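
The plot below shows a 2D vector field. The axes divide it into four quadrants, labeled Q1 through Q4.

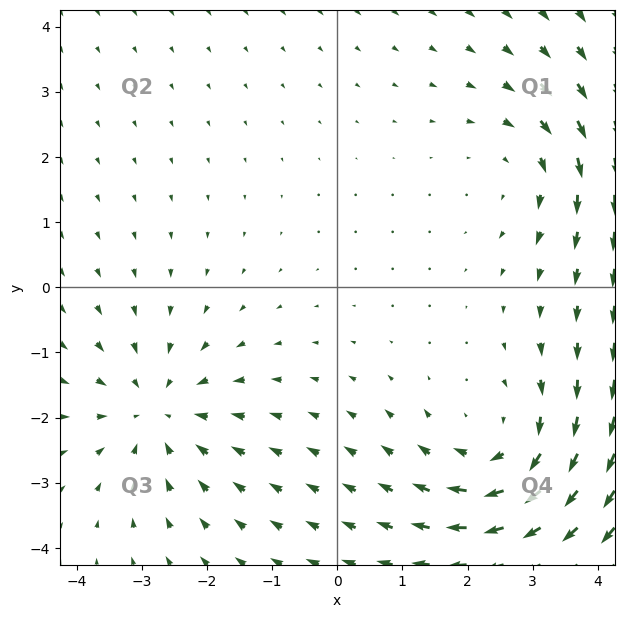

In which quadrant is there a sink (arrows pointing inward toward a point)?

Q3

The sink sits at approximately (-2.8, -1.9), which lies in quadrant Q3. The divergence there is about -3, negative as expected for a sink.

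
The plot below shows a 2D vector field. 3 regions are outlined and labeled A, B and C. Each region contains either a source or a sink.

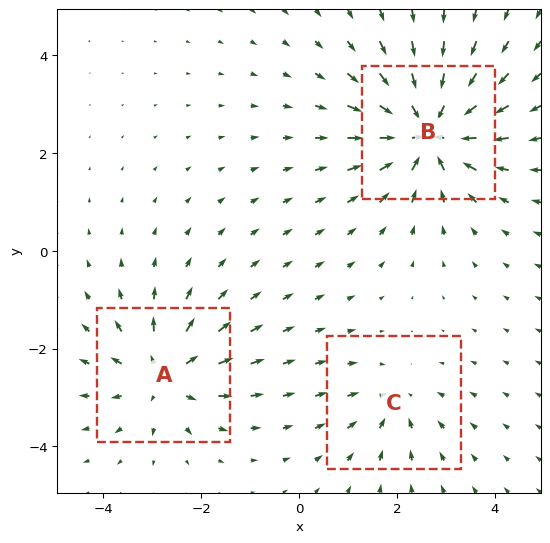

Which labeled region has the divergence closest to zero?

Divergence at each region's feature centre — A: about +4, B: about -5, C: about -2. Region C is closest to zero.

C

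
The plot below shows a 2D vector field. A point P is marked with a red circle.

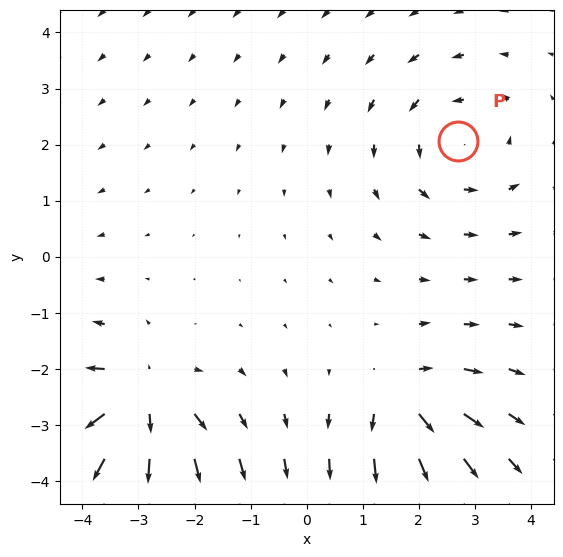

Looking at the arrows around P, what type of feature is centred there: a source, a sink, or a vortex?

vortex

At P (2.7, 2.1) the arrows circulate counterclockwise. Divergence ≈0, curl about +3 — near-zero divergence with nonzero curl is a vortex.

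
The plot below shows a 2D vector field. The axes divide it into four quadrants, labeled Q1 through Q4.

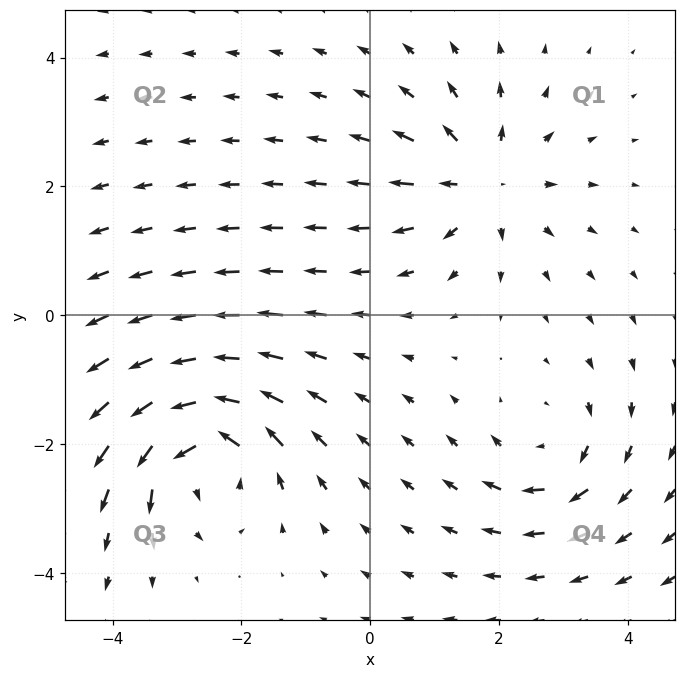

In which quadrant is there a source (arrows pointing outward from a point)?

The source sits at approximately (1.7, 2.1), which lies in quadrant Q1. The divergence there is about +4, positive as expected for a source.

Q1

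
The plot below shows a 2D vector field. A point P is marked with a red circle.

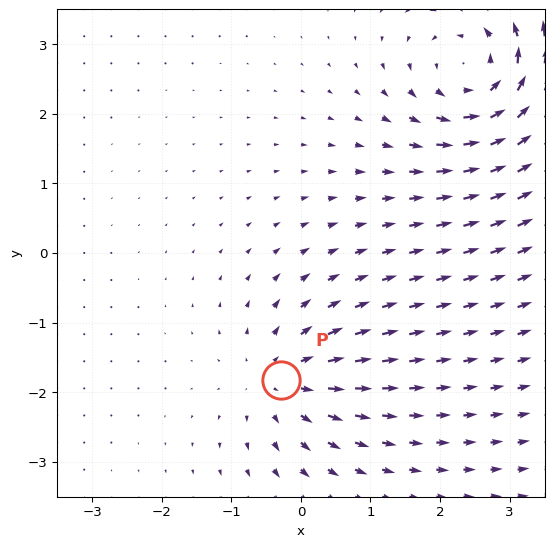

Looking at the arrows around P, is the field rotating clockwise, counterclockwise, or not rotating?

Near P at (-0.3, -1.8) the arrows show no circulation. The curl there is ≈0.

not rotating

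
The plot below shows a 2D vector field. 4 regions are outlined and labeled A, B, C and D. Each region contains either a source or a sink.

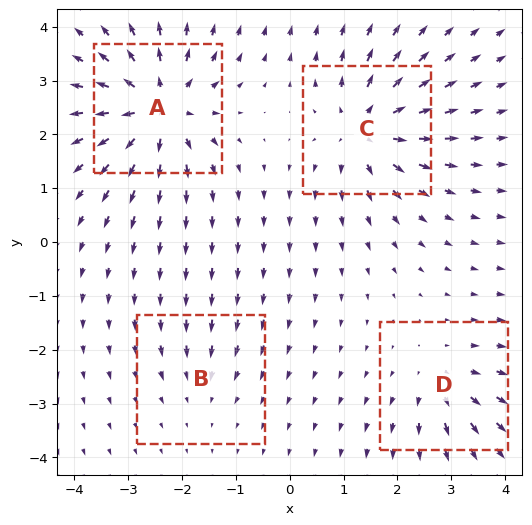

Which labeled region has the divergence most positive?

Divergence at each region's feature centre — A: about +8, B: about -2, C: about +7, D: about +4. Region A is most positive.

A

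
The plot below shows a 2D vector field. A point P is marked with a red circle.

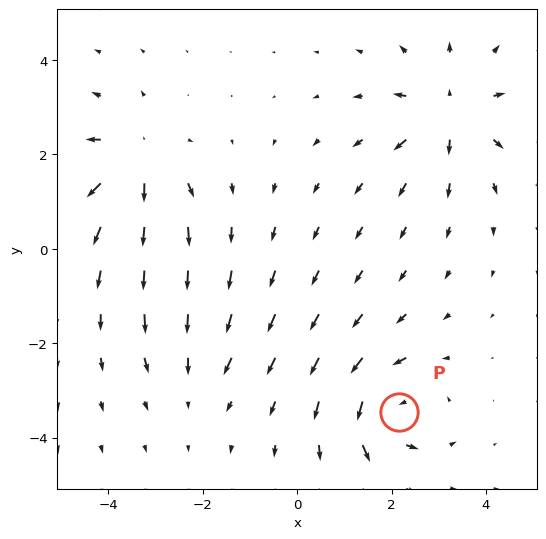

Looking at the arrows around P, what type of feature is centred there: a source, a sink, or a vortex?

At P (2.2, -3.5) the arrows circulate counterclockwise. Divergence ≈0, curl about +6 — near-zero divergence with nonzero curl is a vortex.

vortex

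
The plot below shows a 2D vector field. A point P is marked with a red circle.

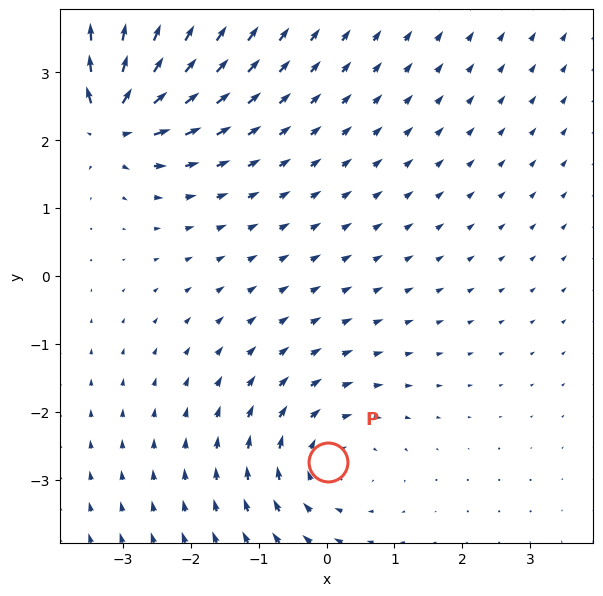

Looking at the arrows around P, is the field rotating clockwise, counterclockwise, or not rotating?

clockwise

Near P at (0.0, -2.7) the arrows circulate clockwise. The curl (z-component) there is about -2; negative curl means clockwise rotation.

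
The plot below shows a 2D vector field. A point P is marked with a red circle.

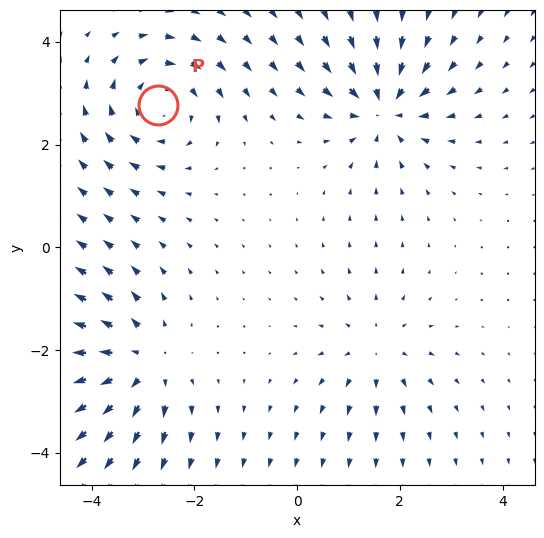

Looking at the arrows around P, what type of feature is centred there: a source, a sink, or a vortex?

vortex

At P (-2.7, 2.8) the arrows circulate clockwise. Divergence ≈0, curl about -4 — near-zero divergence with nonzero curl is a vortex.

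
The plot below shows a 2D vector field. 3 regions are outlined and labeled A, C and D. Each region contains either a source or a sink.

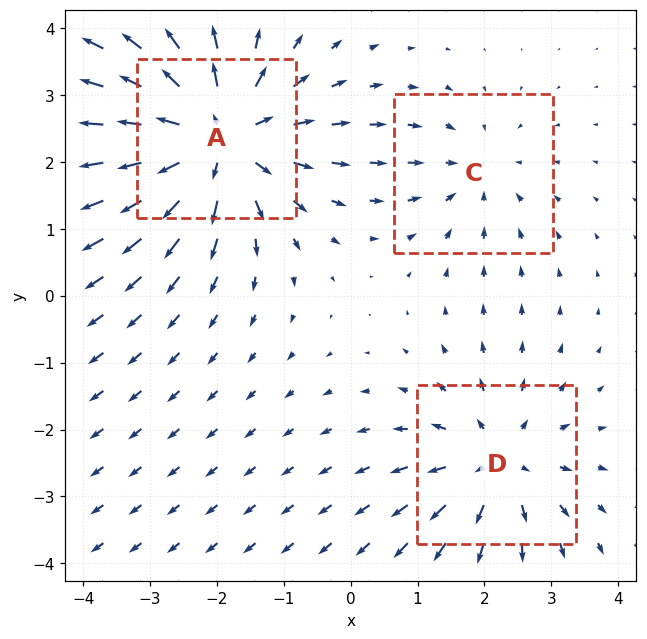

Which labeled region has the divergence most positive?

Divergence at each region's feature centre — A: about +5, C: about -2, D: about +3. Region A is most positive.

A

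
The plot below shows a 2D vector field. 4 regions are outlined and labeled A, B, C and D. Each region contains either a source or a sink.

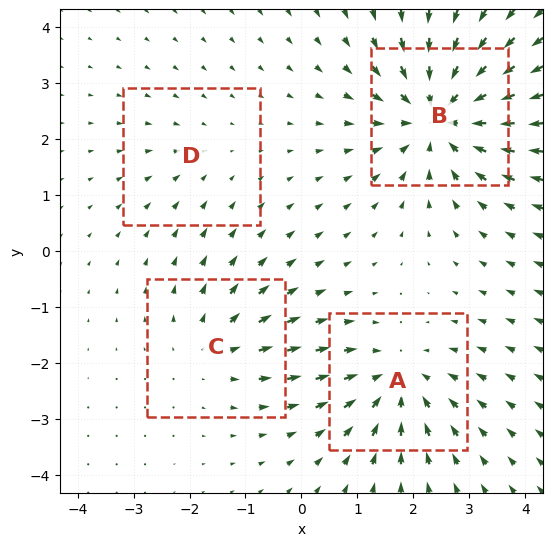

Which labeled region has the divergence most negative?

Divergence at each region's feature centre — A: about -4, B: about -7, C: about +3, D: about -2. Region B is most negative.

B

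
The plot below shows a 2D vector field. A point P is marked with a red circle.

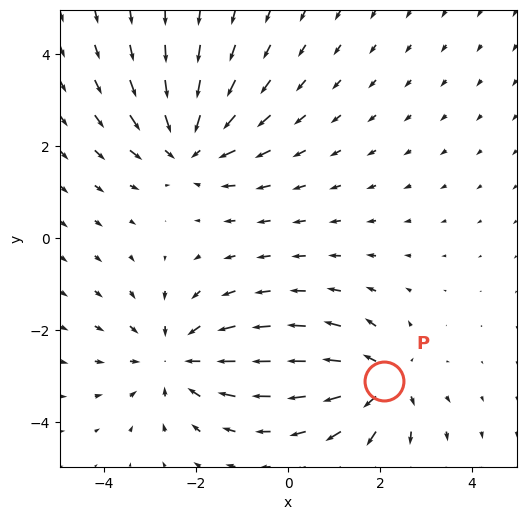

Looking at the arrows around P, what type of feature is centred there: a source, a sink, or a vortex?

source

At P (2.1, -3.1) the arrows spread outward. Divergence about +4, curl ≈0 — positive divergence with near-zero curl is a source.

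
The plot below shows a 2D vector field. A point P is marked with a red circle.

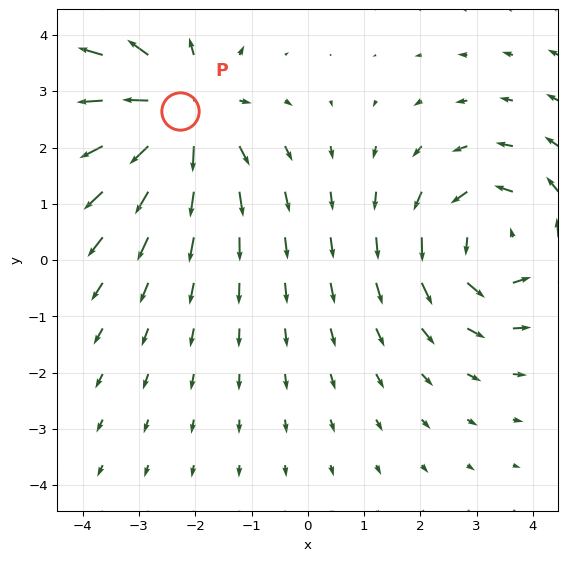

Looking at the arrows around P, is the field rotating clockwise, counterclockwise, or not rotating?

not rotating

Near P at (-2.3, 2.6) the arrows show no circulation. The curl there is ≈0.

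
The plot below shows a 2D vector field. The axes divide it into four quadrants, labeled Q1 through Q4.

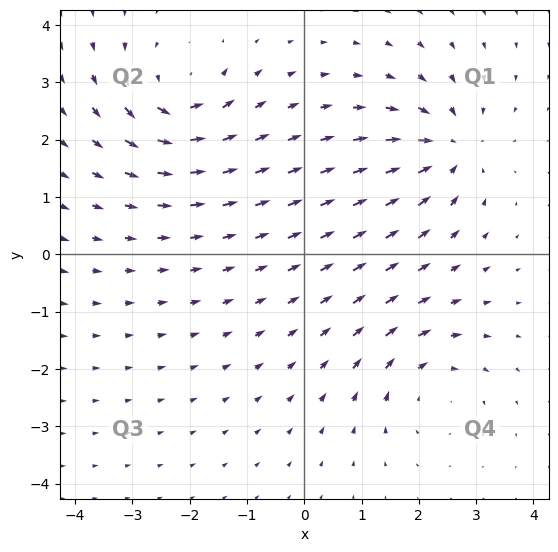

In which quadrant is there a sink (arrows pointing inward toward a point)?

The sink sits at approximately (2.5, 1.9), which lies in quadrant Q1. The divergence there is about -5, negative as expected for a sink.

Q1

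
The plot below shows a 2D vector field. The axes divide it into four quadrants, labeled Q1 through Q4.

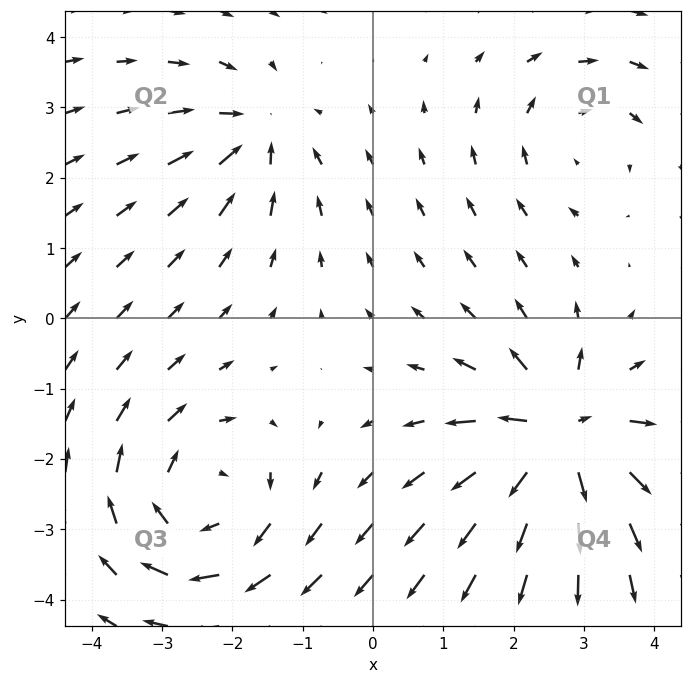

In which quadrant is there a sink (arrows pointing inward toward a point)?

Q2

The sink sits at approximately (-1.7, 2.6), which lies in quadrant Q2. The divergence there is about -4, negative as expected for a sink.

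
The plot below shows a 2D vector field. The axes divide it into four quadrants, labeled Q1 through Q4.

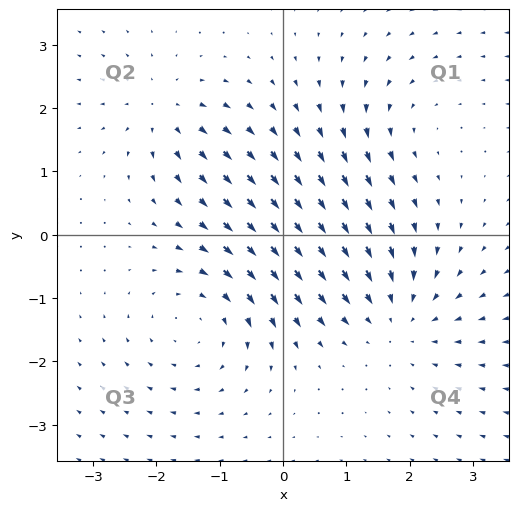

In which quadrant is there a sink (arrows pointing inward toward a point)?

The sink sits at approximately (1.8, -1.3), which lies in quadrant Q4. The divergence there is about -4, negative as expected for a sink.

Q4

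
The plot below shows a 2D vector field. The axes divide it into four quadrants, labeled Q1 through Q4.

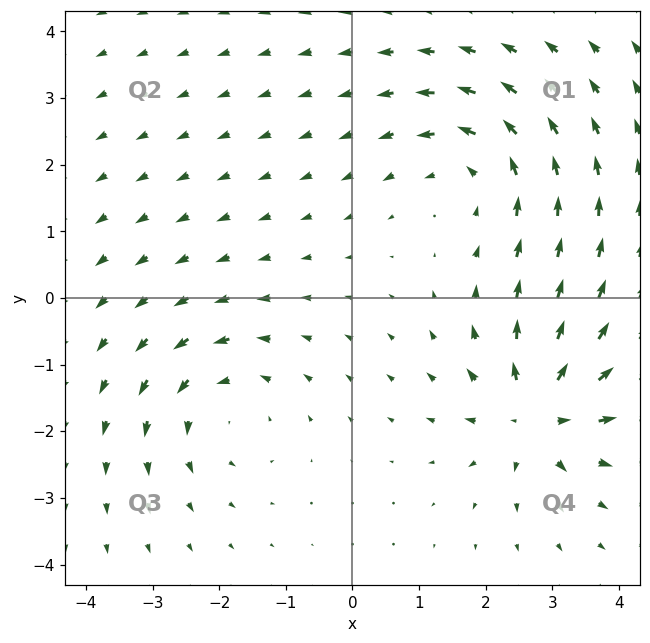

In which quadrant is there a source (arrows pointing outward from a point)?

The source sits at approximately (2.8, -1.7), which lies in quadrant Q4. The divergence there is about +5, positive as expected for a source.

Q4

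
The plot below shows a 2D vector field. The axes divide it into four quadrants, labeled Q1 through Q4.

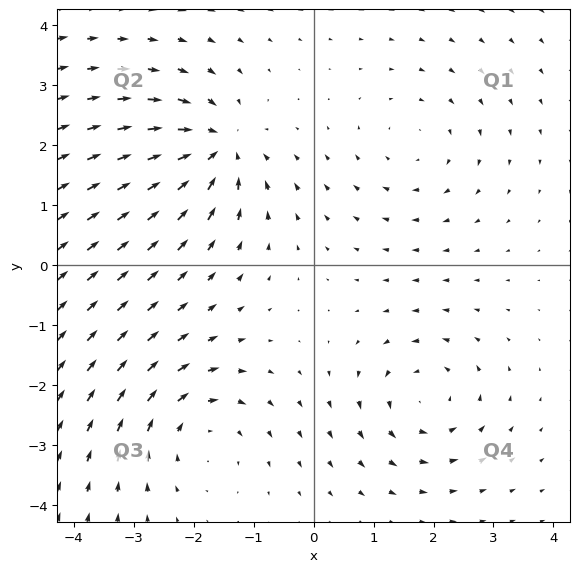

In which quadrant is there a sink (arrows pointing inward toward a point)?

Q2

The sink sits at approximately (-1.6, 2.0), which lies in quadrant Q2. The divergence there is about -5, negative as expected for a sink.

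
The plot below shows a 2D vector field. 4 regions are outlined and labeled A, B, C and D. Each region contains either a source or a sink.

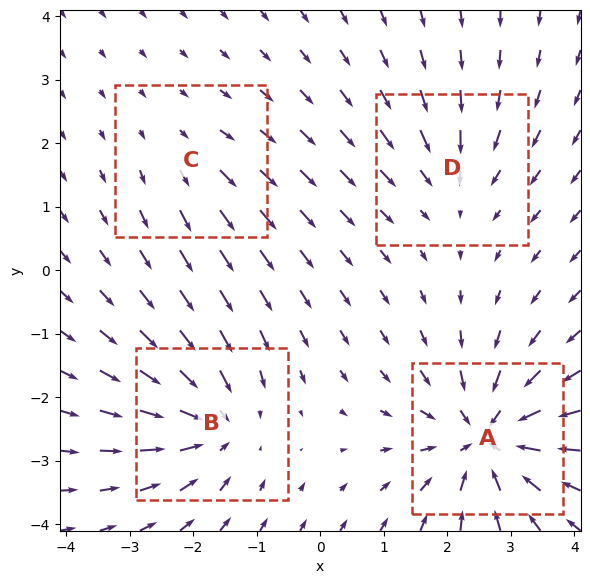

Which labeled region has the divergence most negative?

Divergence at each region's feature centre — A: about -7, B: about -5, C: about +2, D: about -3. Region A is most negative.

A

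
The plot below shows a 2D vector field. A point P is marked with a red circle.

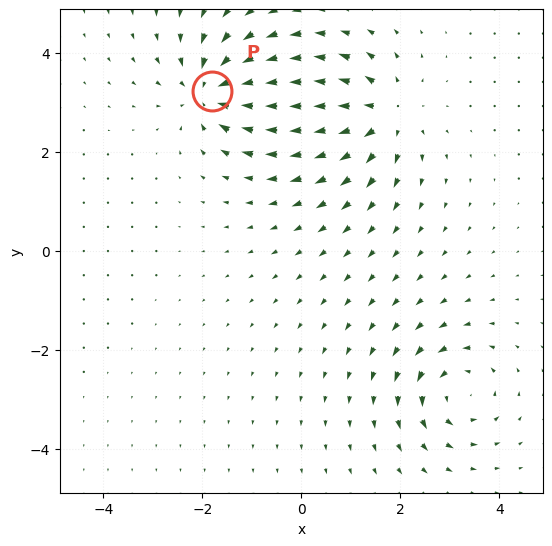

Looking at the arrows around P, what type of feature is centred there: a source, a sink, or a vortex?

At P (-1.8, 3.2) the arrows converge inward. Divergence about -6, curl ≈0 — negative divergence with near-zero curl is a sink.

sink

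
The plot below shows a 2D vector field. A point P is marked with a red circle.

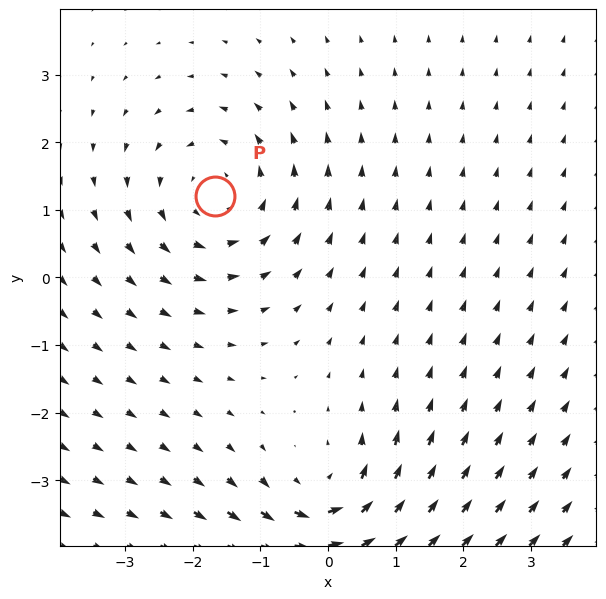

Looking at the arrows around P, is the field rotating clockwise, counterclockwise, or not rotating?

counterclockwise

Near P at (-1.7, 1.2) the arrows circulate counterclockwise. The curl (z-component) there is about +4; positive curl means counterclockwise rotation.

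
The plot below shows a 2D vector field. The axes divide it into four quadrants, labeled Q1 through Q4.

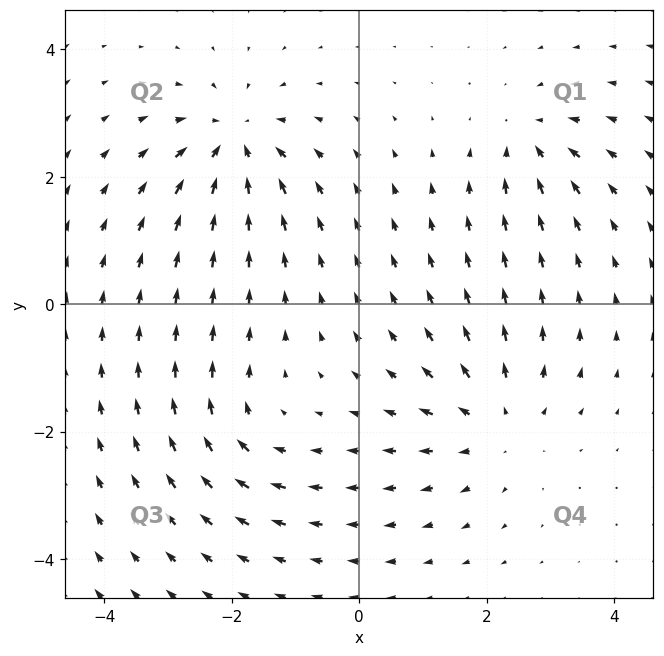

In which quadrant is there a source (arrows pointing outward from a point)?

The source sits at approximately (2.2, -1.9), which lies in quadrant Q4. The divergence there is about +4, positive as expected for a source.

Q4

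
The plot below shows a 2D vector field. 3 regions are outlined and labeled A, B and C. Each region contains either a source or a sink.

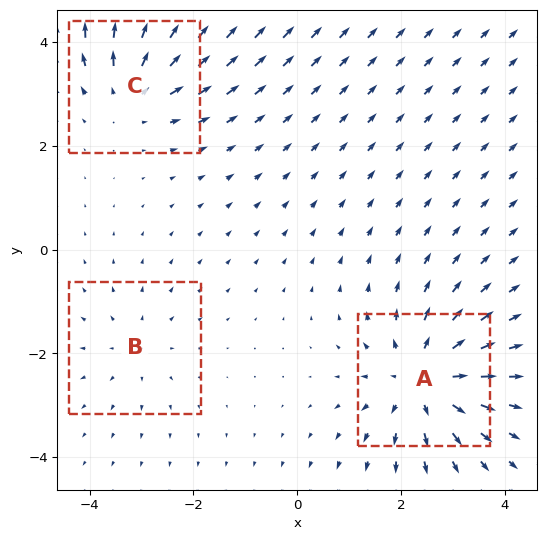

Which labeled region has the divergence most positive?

Divergence at each region's feature centre — A: about +5, B: about +2, C: about +3. Region A is most positive.

A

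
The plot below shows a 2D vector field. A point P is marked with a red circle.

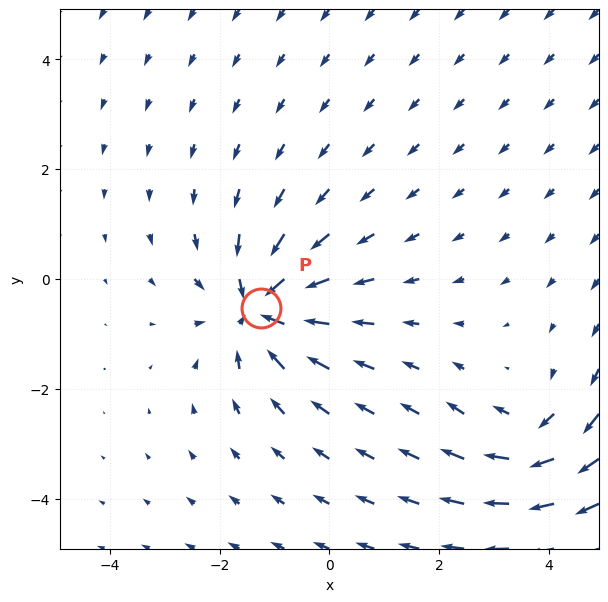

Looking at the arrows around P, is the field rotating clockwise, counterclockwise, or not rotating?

not rotating

Near P at (-1.2, -0.5) the arrows show no circulation. The curl there is ≈0.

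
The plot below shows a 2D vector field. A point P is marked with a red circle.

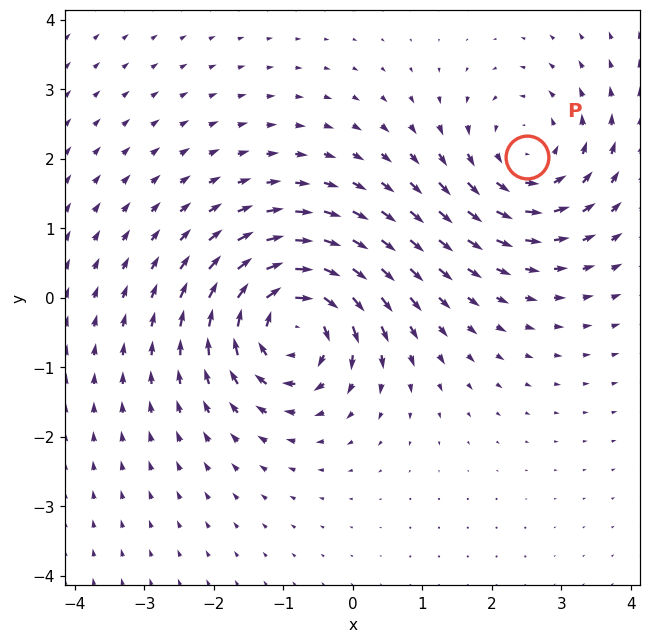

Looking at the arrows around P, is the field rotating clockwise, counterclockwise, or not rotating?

Near P at (2.5, 2.0) the arrows circulate counterclockwise. The curl (z-component) there is about +4; positive curl means counterclockwise rotation.

counterclockwise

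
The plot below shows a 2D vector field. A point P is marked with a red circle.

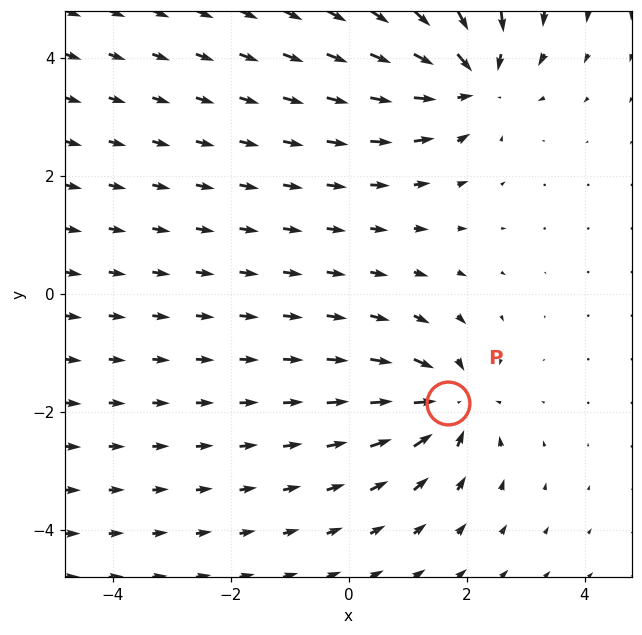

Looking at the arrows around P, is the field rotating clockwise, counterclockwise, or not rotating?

not rotating

Near P at (1.7, -1.9) the arrows show no circulation. The curl there is ≈0.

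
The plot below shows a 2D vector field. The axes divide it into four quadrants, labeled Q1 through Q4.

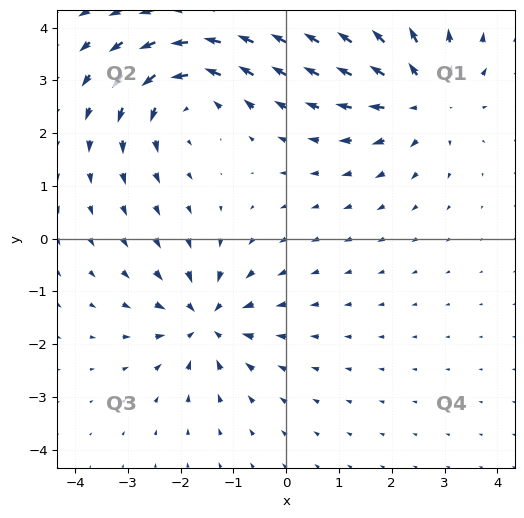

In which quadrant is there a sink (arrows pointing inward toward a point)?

The sink sits at approximately (-1.5, -1.6), which lies in quadrant Q3. The divergence there is about -5, negative as expected for a sink.

Q3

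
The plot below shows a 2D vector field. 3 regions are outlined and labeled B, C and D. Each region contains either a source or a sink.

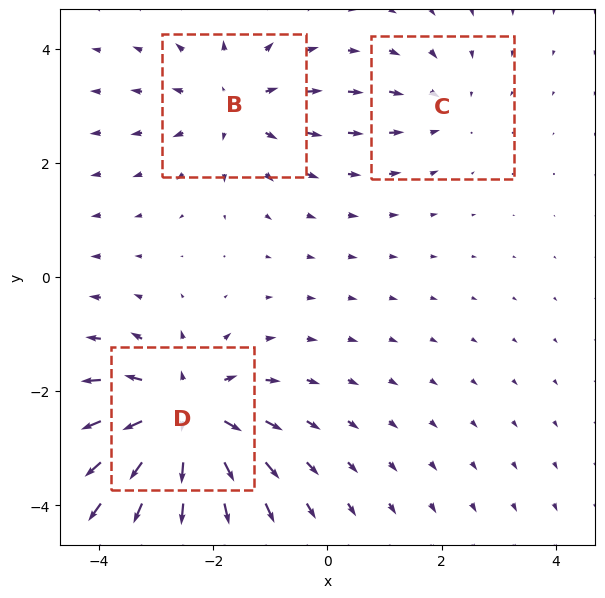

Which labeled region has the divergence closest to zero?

Divergence at each region's feature centre — B: about +3, C: about -2, D: about +5. Region C is closest to zero.

C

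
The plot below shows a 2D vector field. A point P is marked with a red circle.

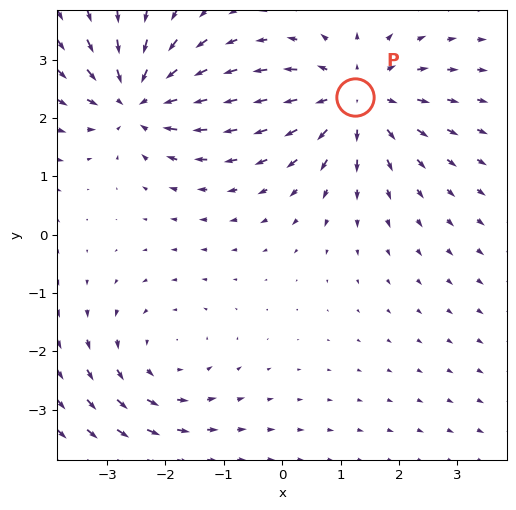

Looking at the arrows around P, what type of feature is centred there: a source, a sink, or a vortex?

source

At P (1.3, 2.4) the arrows spread outward. Divergence about +3, curl ≈0 — positive divergence with near-zero curl is a source.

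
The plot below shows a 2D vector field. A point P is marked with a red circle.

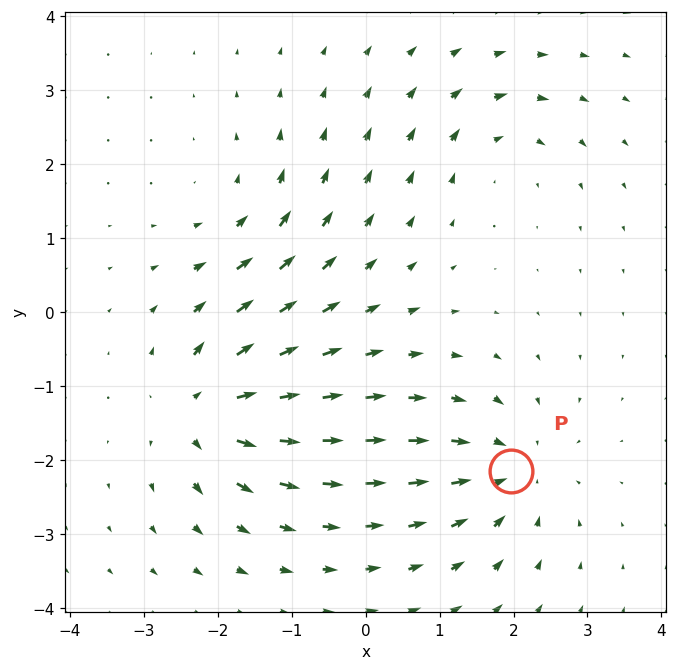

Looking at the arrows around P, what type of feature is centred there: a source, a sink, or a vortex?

At P (2.0, -2.1) the arrows converge inward. Divergence about -5, curl ≈0 — negative divergence with near-zero curl is a sink.

sink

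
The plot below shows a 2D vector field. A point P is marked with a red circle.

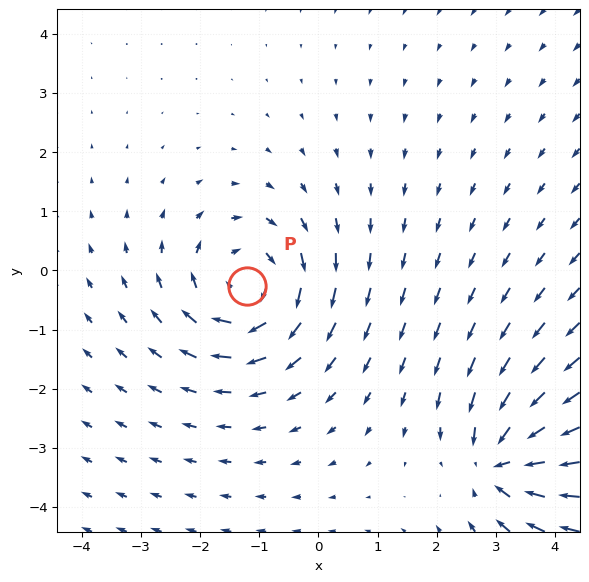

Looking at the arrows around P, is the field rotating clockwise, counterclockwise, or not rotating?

clockwise

Near P at (-1.2, -0.3) the arrows circulate clockwise. The curl (z-component) there is about -4; negative curl means clockwise rotation.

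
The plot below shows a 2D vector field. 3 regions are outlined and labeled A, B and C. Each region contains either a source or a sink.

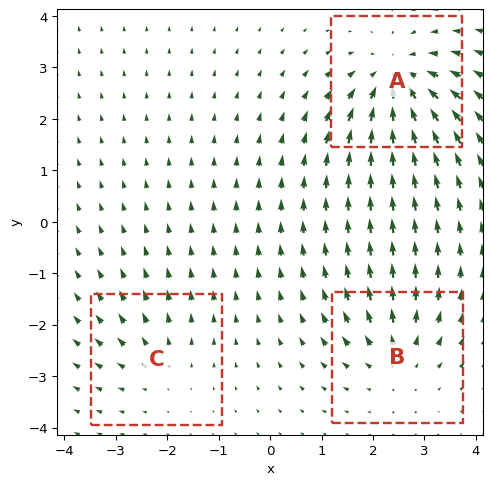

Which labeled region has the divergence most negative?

Divergence at each region's feature centre — A: about -5, B: about +3, C: about +2. Region A is most negative.

A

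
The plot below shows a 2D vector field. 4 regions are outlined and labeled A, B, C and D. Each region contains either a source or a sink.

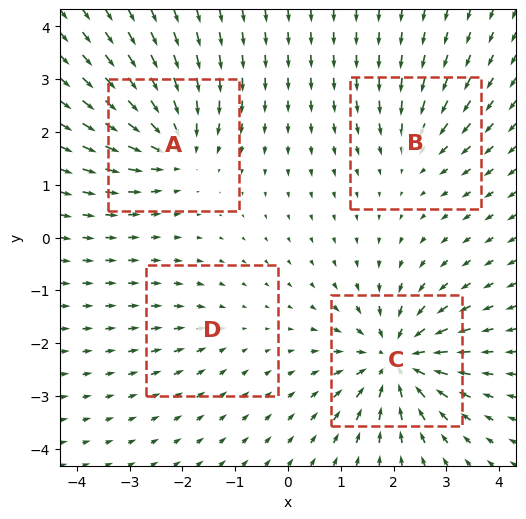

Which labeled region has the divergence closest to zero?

Divergence at each region's feature centre — A: about -6, B: about -4, C: about -8, D: about -2. Region D is closest to zero.

D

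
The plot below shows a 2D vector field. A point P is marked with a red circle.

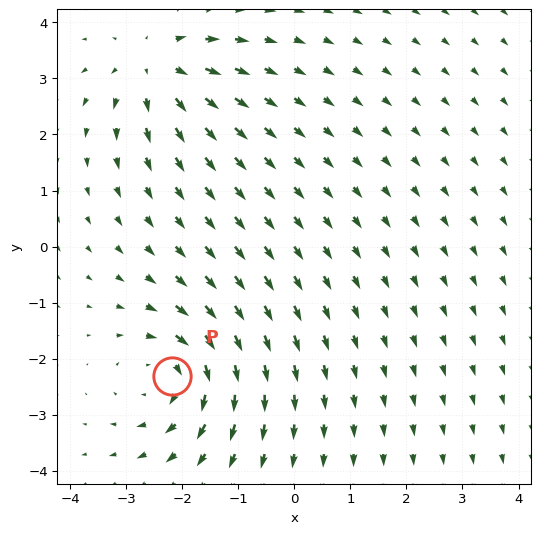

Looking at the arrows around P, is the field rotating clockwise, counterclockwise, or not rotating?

clockwise

Near P at (-2.2, -2.3) the arrows circulate clockwise. The curl (z-component) there is about -5; negative curl means clockwise rotation.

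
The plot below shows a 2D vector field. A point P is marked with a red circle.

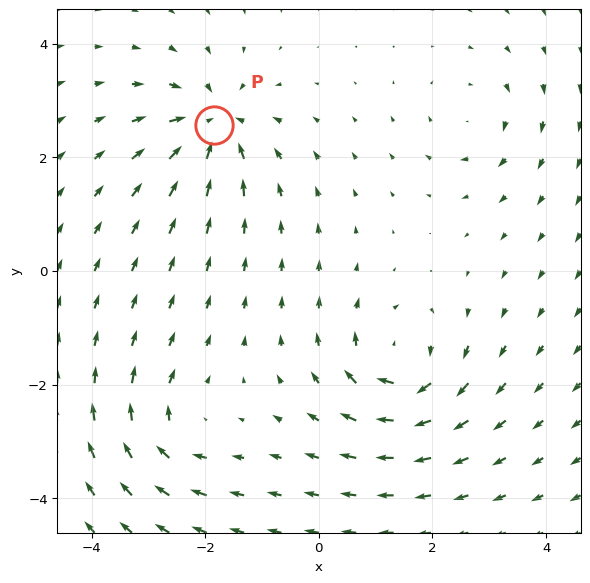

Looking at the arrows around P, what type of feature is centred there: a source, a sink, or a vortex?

sink

At P (-1.9, 2.6) the arrows converge inward. Divergence about -6, curl ≈0 — negative divergence with near-zero curl is a sink.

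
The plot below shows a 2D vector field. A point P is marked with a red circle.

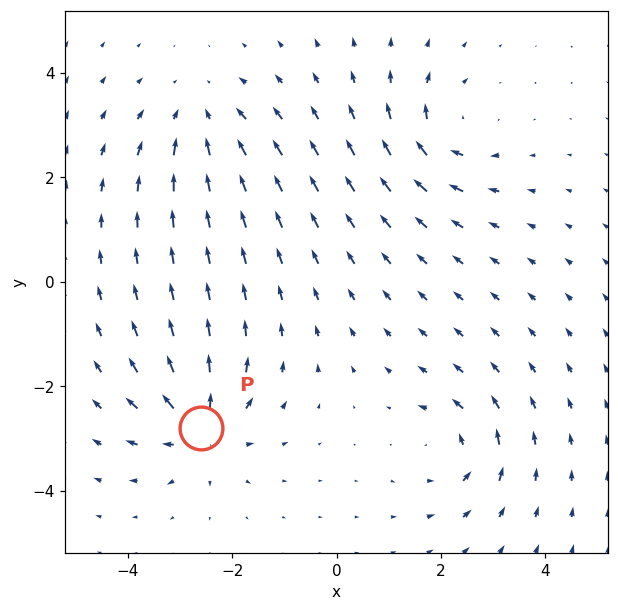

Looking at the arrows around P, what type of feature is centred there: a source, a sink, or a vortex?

source

At P (-2.6, -2.8) the arrows spread outward. Divergence about +7, curl ≈0 — positive divergence with near-zero curl is a source.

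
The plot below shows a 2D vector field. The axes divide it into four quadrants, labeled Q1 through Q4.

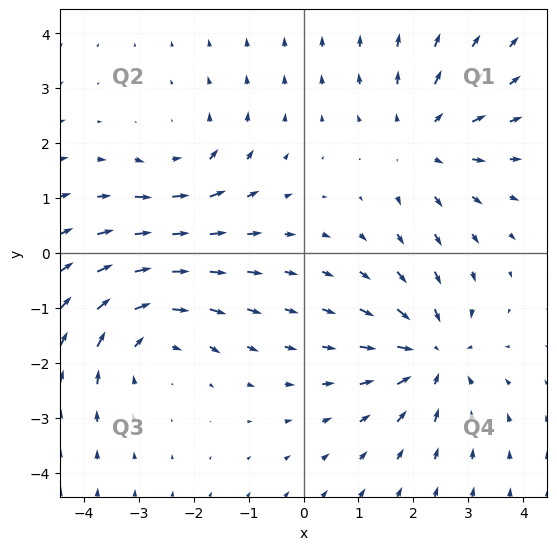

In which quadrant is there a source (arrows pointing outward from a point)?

The source sits at approximately (2.2, 2.0), which lies in quadrant Q1. The divergence there is about +3, positive as expected for a source.

Q1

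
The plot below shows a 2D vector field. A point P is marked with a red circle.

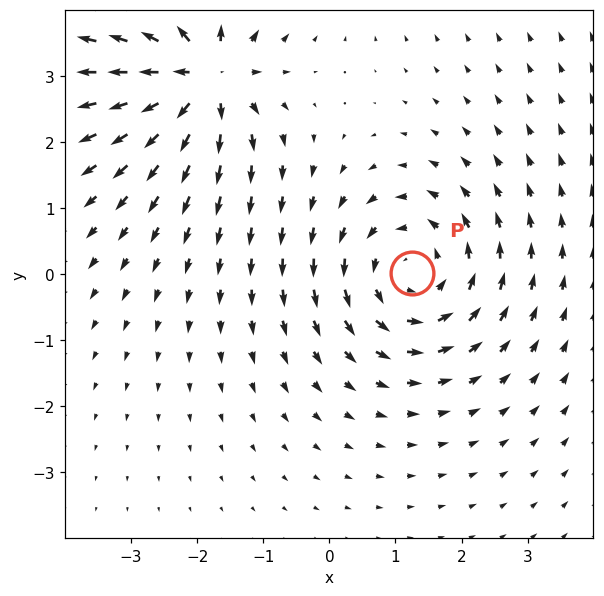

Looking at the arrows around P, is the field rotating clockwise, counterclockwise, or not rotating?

Near P at (1.3, 0.0) the arrows circulate counterclockwise. The curl (z-component) there is about +4; positive curl means counterclockwise rotation.

counterclockwise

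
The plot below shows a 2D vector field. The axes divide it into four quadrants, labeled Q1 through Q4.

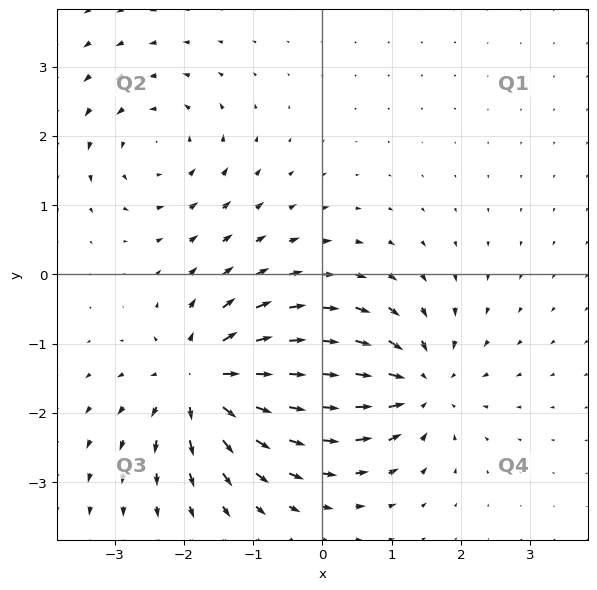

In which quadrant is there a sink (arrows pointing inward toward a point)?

The sink sits at approximately (1.4, -1.6), which lies in quadrant Q4. The divergence there is about -5, negative as expected for a sink.

Q4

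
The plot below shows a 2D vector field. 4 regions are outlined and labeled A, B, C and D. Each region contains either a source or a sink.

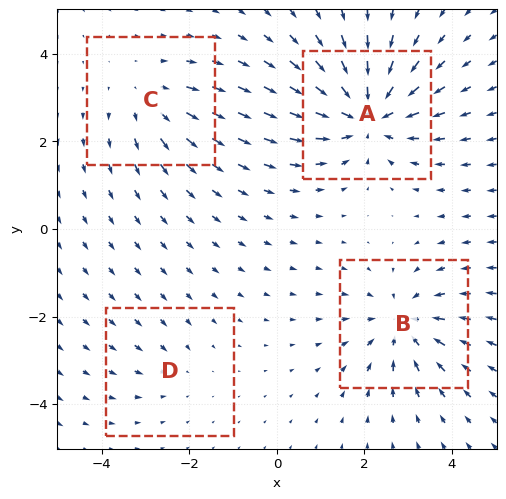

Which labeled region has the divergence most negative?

Divergence at each region's feature centre — A: about -7, B: about -5, C: about +3, D: about -2. Region A is most negative.

A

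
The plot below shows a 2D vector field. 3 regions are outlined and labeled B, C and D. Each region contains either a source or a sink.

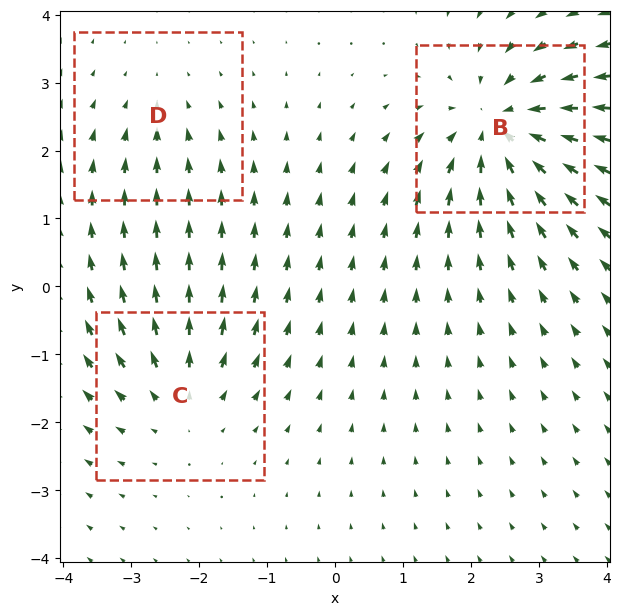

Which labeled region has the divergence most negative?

B

Divergence at each region's feature centre — B: about -5, C: about +3, D: about -2. Region B is most negative.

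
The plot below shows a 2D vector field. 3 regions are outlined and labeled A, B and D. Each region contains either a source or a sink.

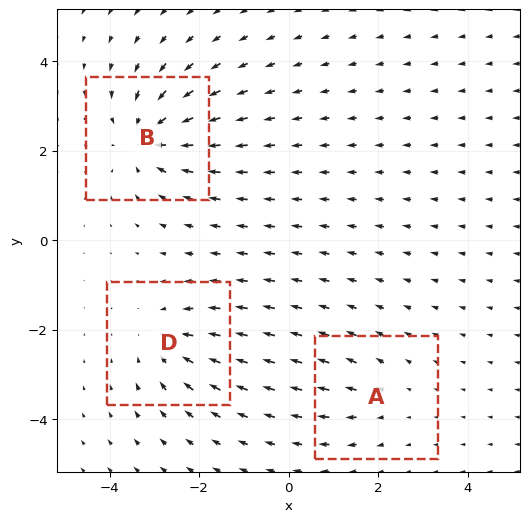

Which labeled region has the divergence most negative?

Divergence at each region's feature centre — A: about +2, B: about -5, D: about -3. Region B is most negative.

B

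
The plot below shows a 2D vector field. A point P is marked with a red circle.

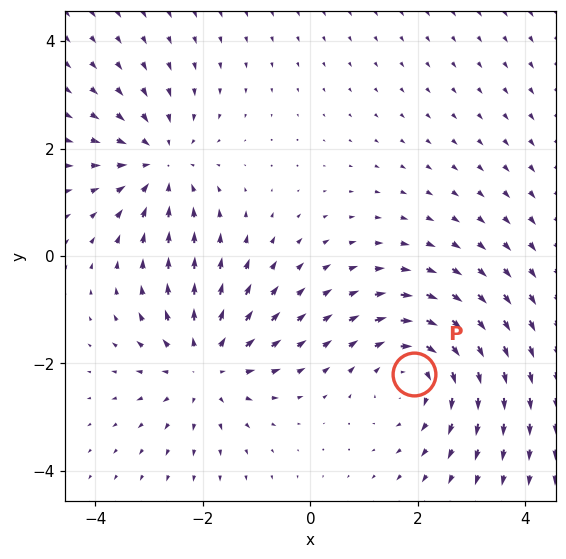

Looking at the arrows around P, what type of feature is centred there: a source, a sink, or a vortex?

vortex

At P (1.9, -2.2) the arrows circulate clockwise. Divergence ≈0, curl about -3 — near-zero divergence with nonzero curl is a vortex.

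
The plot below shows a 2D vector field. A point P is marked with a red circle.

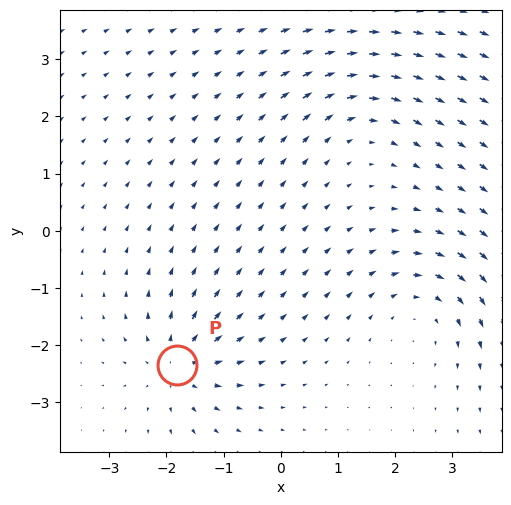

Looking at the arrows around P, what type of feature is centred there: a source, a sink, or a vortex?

At P (-1.8, -2.3) the arrows spread outward. Divergence about +4, curl ≈0 — positive divergence with near-zero curl is a source.

source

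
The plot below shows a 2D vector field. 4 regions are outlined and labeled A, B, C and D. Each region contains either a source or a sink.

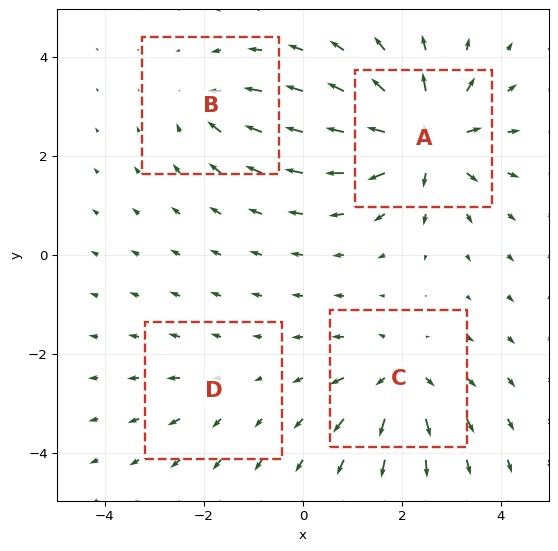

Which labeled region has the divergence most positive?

A

Divergence at each region's feature centre — A: about +9, B: about -4, C: about +6, D: about +2. Region A is most positive.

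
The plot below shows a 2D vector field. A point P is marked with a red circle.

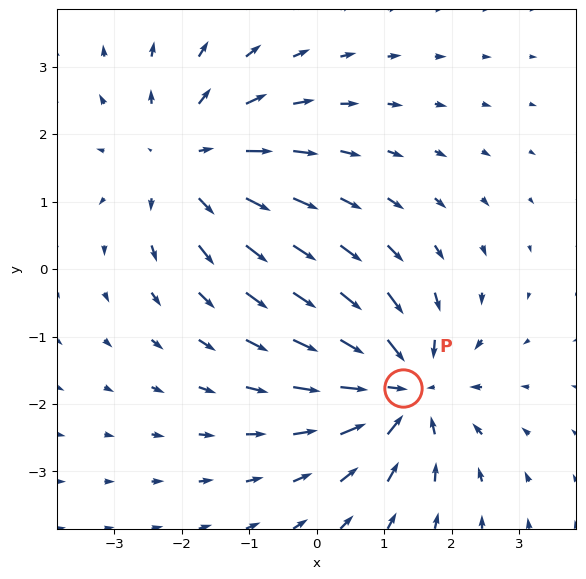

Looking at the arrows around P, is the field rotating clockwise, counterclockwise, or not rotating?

Near P at (1.3, -1.8) the arrows show no circulation. The curl there is ≈0.

not rotating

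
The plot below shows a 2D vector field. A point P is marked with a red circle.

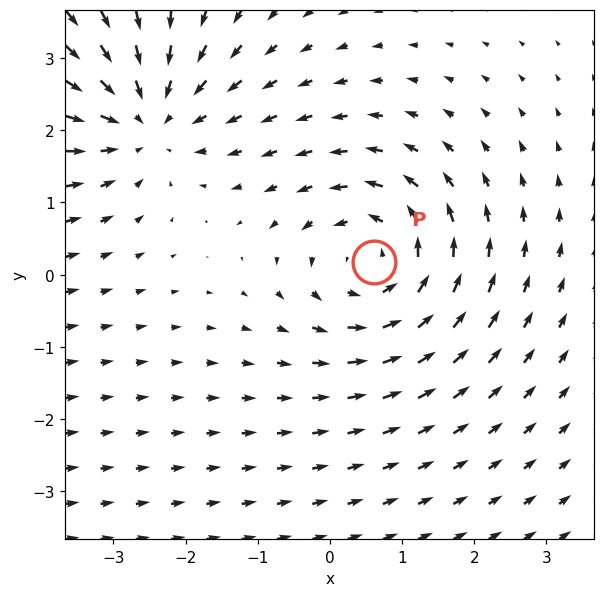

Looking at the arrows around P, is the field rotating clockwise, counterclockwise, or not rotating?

Near P at (0.6, 0.2) the arrows circulate counterclockwise. The curl (z-component) there is about +3; positive curl means counterclockwise rotation.

counterclockwise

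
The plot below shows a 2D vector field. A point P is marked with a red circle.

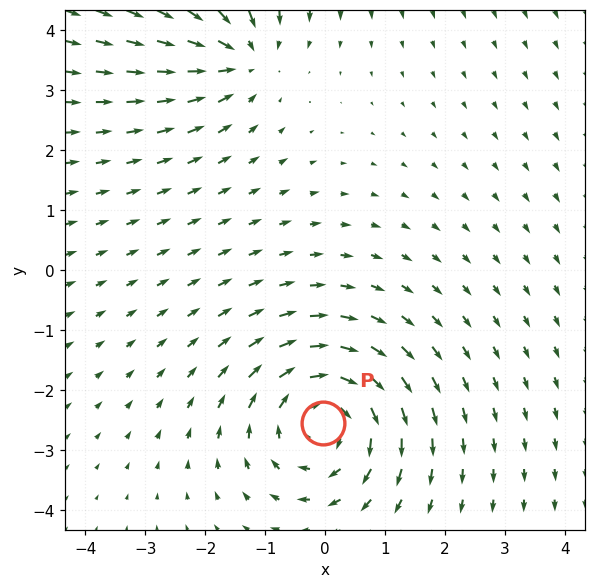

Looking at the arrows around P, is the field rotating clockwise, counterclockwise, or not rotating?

clockwise

Near P at (-0.0, -2.5) the arrows circulate clockwise. The curl (z-component) there is about -4; negative curl means clockwise rotation.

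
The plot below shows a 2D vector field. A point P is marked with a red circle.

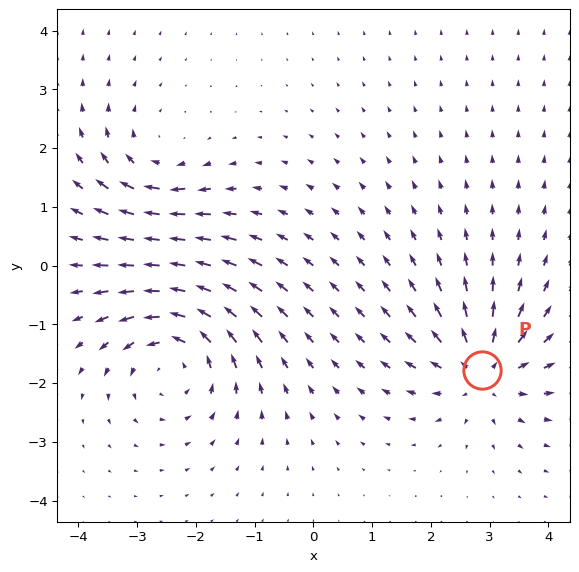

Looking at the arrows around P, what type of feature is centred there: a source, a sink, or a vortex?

source

At P (2.9, -1.8) the arrows spread outward. Divergence about +5, curl ≈0 — positive divergence with near-zero curl is a source.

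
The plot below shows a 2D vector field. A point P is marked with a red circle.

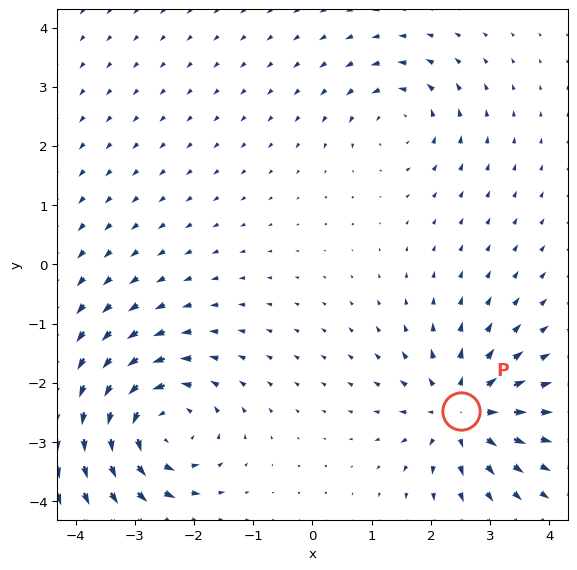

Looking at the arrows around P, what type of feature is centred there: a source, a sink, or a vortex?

source

At P (2.5, -2.5) the arrows spread outward. Divergence about +5, curl ≈0 — positive divergence with near-zero curl is a source.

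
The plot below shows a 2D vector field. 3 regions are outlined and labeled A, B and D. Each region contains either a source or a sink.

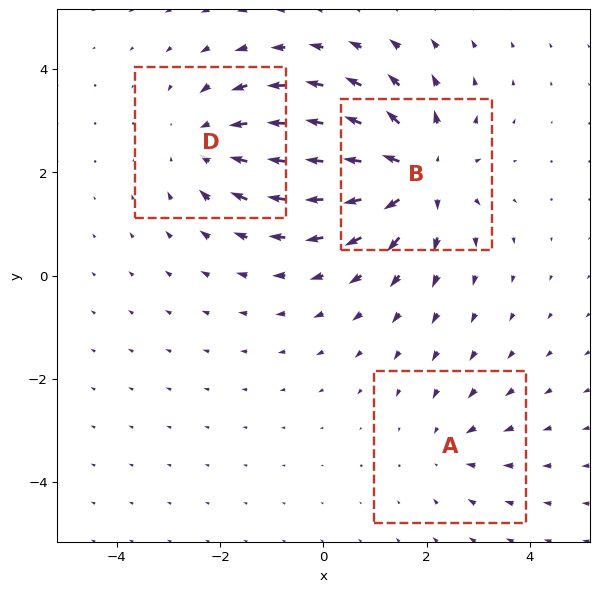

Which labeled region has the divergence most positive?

B

Divergence at each region's feature centre — A: about -2, B: about +5, D: about -3. Region B is most positive.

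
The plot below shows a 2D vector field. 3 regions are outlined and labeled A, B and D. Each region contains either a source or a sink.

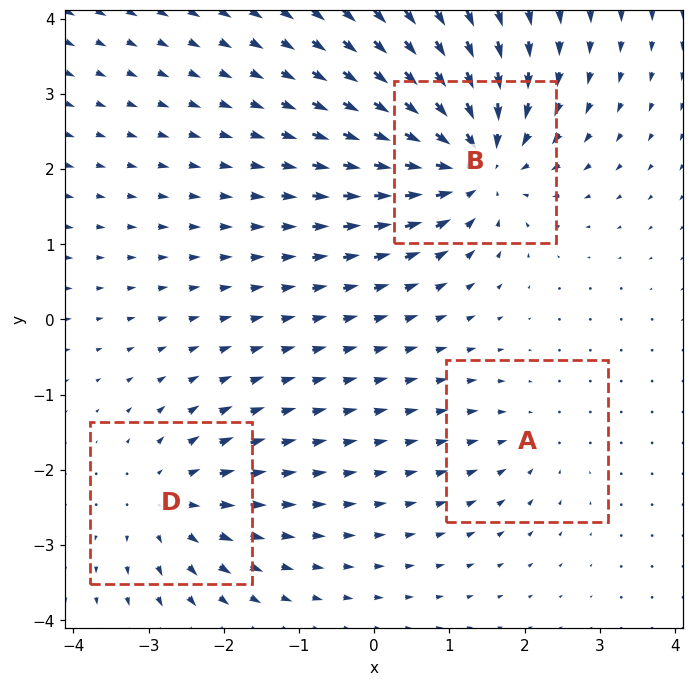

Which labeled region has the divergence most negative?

B

Divergence at each region's feature centre — A: about -2, B: about -6, D: about +4. Region B is most negative.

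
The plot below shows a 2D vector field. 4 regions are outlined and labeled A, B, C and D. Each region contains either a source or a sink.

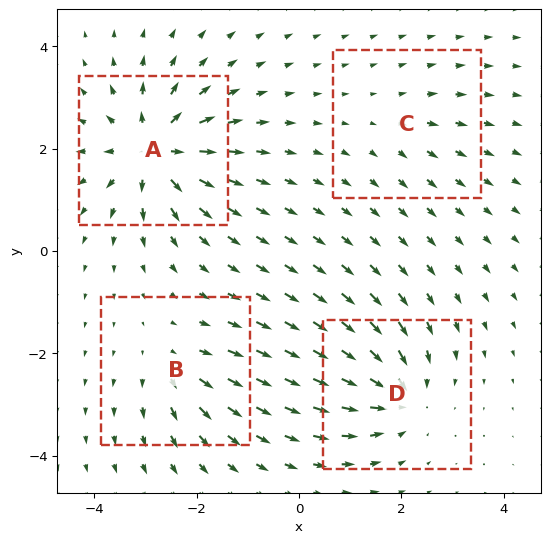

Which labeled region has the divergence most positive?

A

Divergence at each region's feature centre — A: about +8, B: about +4, C: about +2, D: about -6. Region A is most positive.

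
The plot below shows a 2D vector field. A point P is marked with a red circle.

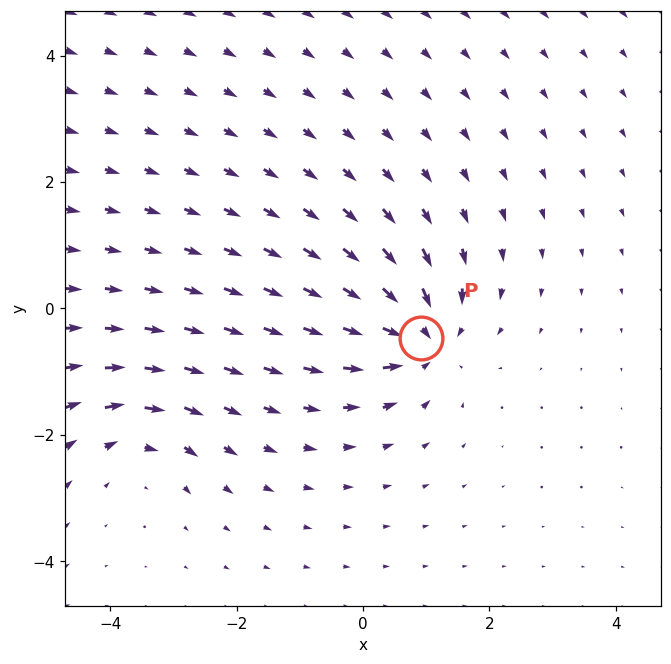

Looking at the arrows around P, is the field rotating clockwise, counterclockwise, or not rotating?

not rotating

Near P at (0.9, -0.5) the arrows show no circulation. The curl there is ≈0.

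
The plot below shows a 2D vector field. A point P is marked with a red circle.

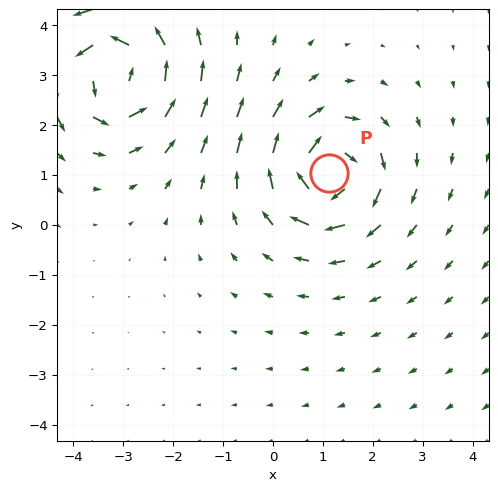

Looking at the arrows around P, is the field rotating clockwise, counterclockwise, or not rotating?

Near P at (1.1, 1.0) the arrows circulate clockwise. The curl (z-component) there is about -6; negative curl means clockwise rotation.

clockwise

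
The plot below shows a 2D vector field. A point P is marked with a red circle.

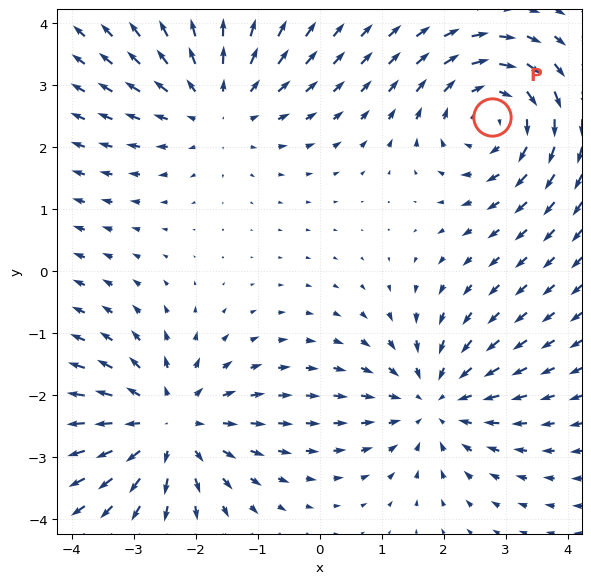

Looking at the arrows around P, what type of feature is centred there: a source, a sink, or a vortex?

vortex

At P (2.8, 2.5) the arrows circulate clockwise. Divergence ≈0, curl about -4 — near-zero divergence with nonzero curl is a vortex.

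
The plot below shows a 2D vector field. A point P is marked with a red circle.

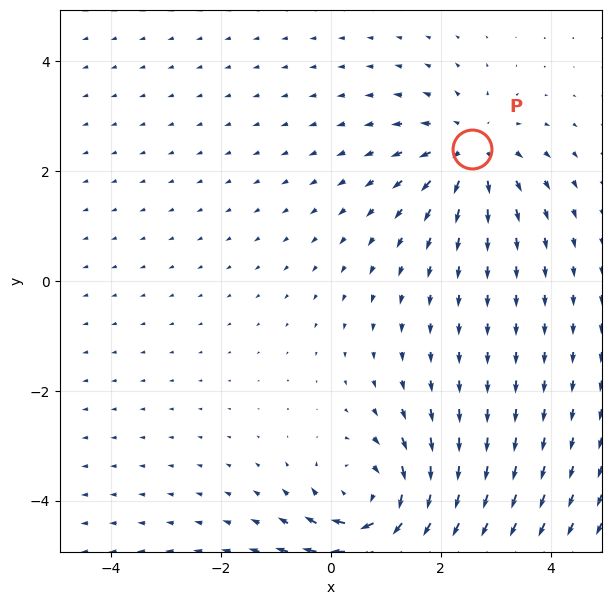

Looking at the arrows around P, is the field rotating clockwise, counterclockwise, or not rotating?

not rotating

Near P at (2.6, 2.4) the arrows show no circulation. The curl there is ≈0.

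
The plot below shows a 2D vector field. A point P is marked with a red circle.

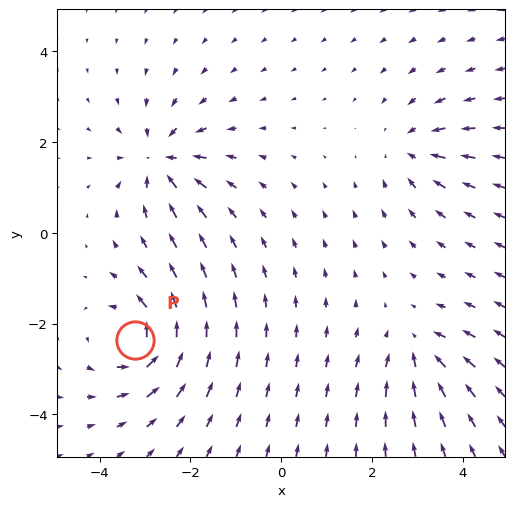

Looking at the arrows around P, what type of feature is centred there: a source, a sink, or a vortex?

At P (-3.2, -2.4) the arrows circulate counterclockwise. Divergence ≈0, curl about +7 — near-zero divergence with nonzero curl is a vortex.

vortex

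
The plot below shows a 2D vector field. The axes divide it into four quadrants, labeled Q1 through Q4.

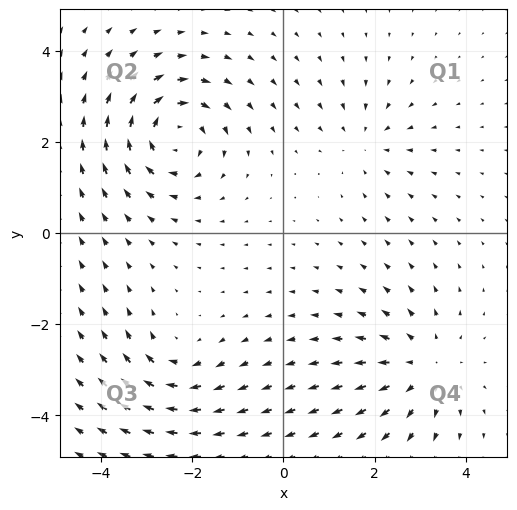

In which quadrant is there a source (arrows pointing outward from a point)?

Q4

The source sits at approximately (3.1, -2.9), which lies in quadrant Q4. The divergence there is about +3, positive as expected for a source.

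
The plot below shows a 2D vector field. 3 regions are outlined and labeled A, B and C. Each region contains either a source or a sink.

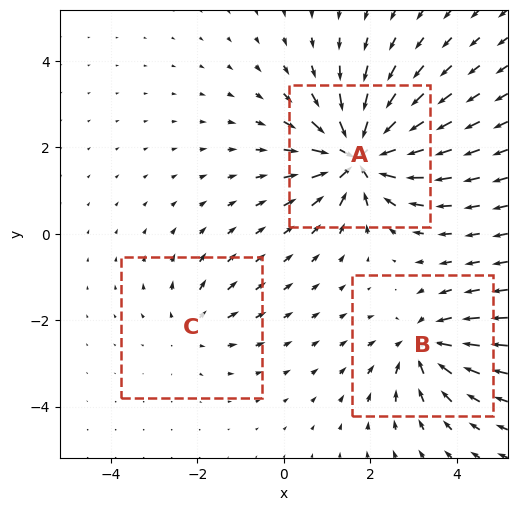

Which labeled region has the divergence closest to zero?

Divergence at each region's feature centre — A: about -6, B: about -4, C: about +2. Region C is closest to zero.

C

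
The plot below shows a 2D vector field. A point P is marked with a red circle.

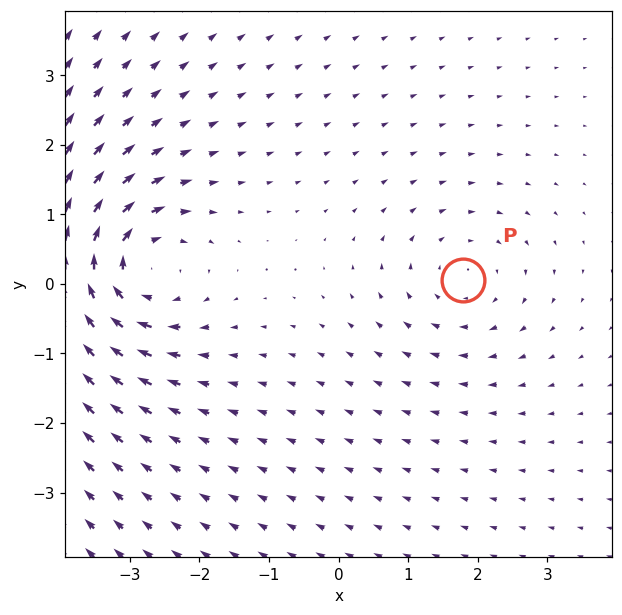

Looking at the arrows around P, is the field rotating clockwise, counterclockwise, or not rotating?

clockwise

Near P at (1.8, 0.1) the arrows circulate clockwise. The curl (z-component) there is about -2; negative curl means clockwise rotation.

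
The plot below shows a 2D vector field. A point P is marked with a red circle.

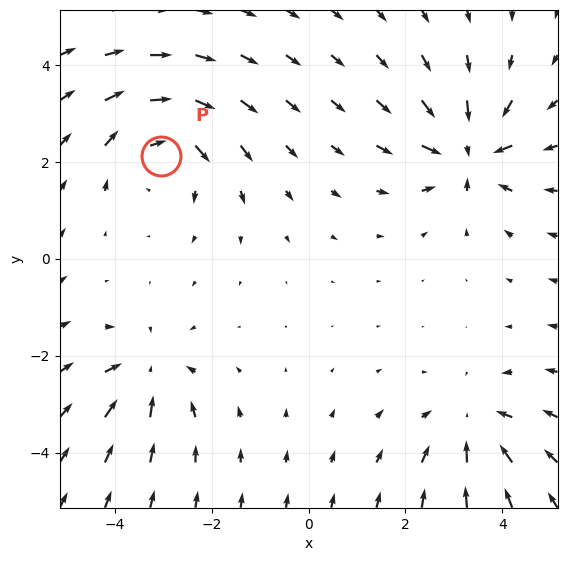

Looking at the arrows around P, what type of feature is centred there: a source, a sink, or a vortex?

vortex

At P (-3.1, 2.1) the arrows circulate clockwise. Divergence ≈0, curl about -3 — near-zero divergence with nonzero curl is a vortex.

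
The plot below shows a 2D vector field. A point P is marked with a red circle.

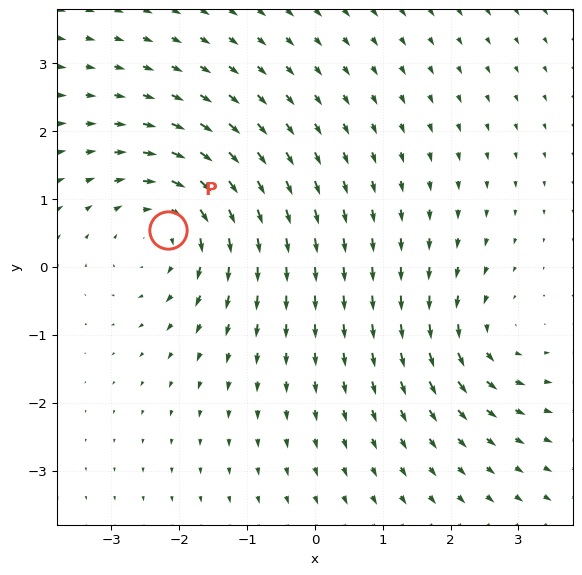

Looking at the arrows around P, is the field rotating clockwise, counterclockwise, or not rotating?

Near P at (-2.2, 0.5) the arrows circulate clockwise. The curl (z-component) there is about -4; negative curl means clockwise rotation.

clockwise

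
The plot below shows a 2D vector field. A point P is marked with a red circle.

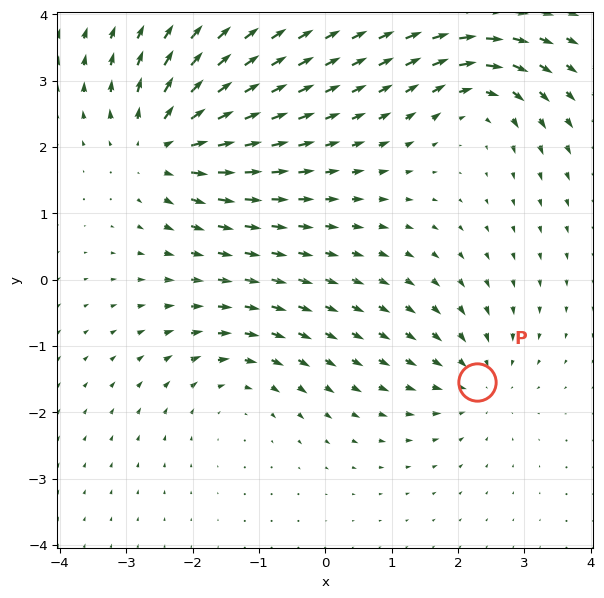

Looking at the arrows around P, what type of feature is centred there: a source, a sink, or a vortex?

At P (2.3, -1.5) the arrows converge inward. Divergence about -4, curl ≈0 — negative divergence with near-zero curl is a sink.

sink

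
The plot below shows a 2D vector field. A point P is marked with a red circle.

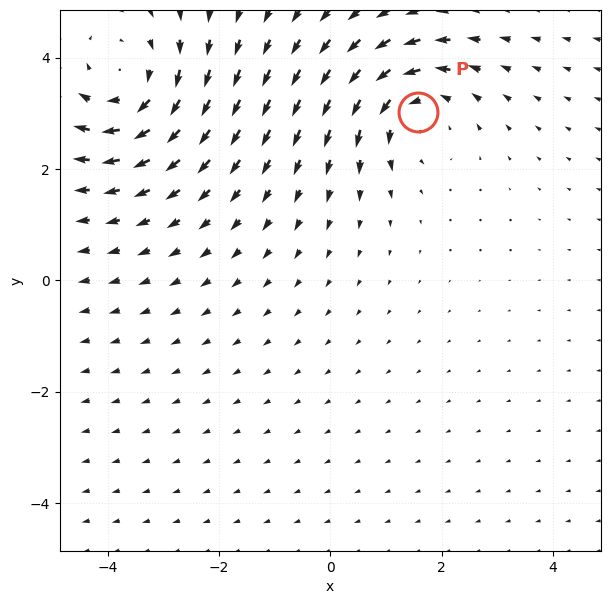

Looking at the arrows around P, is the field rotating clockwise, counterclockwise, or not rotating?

Near P at (1.6, 3.0) the arrows circulate counterclockwise. The curl (z-component) there is about +3; positive curl means counterclockwise rotation.

counterclockwise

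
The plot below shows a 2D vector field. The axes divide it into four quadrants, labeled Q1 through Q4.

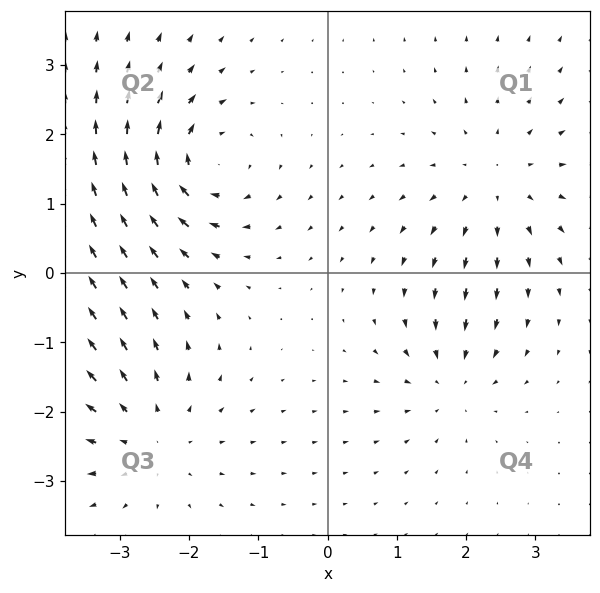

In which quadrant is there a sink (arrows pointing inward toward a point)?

Q4

The sink sits at approximately (1.8, -1.6), which lies in quadrant Q4. The divergence there is about -4, negative as expected for a sink.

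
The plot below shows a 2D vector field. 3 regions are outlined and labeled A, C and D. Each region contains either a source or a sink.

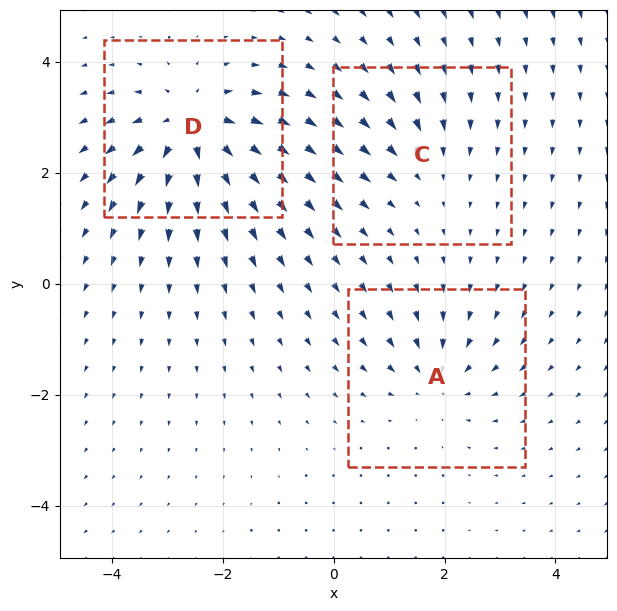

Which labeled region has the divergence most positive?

D

Divergence at each region's feature centre — A: about -3, C: about -2, D: about +5. Region D is most positive.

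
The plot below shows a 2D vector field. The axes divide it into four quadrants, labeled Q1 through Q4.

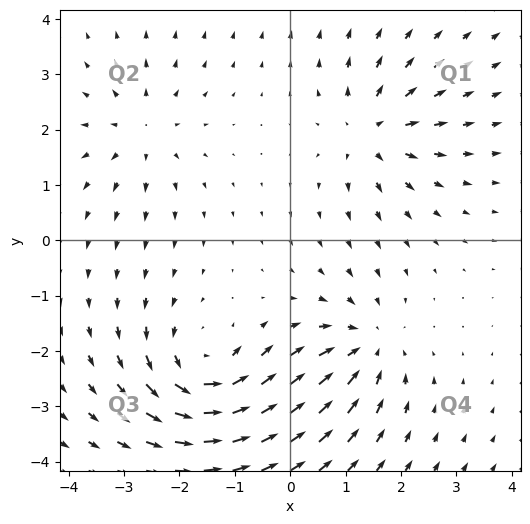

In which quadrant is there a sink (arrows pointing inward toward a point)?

Q4

The sink sits at approximately (1.4, -1.9), which lies in quadrant Q4. The divergence there is about -4, negative as expected for a sink.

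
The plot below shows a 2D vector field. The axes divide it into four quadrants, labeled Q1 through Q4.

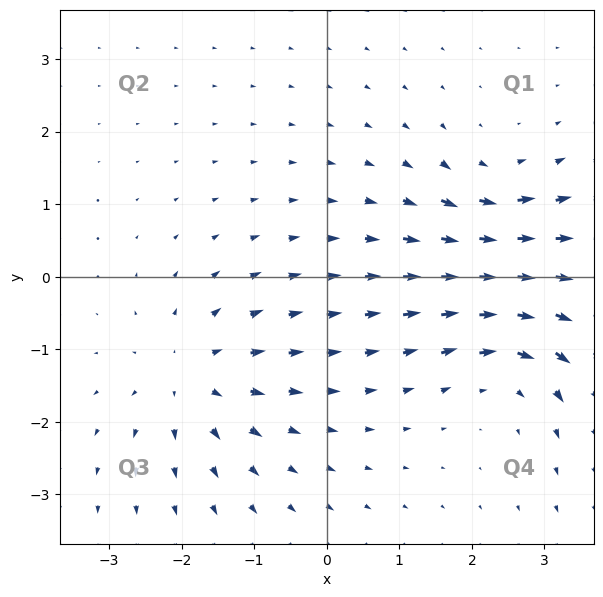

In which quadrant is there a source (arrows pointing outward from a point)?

The source sits at approximately (-1.8, -1.4), which lies in quadrant Q3. The divergence there is about +4, positive as expected for a source.

Q3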